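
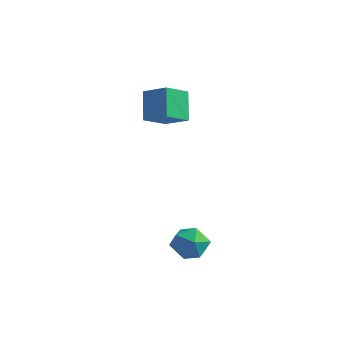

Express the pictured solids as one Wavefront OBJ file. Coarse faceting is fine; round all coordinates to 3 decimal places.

v -2.665 3.544 1.847
v -1.447 3.611 2.425
v -2.411 4.798 1.166
v -1.193 4.865 1.744
v -2.027 2.735 0.596
v -0.809 2.802 1.174
v -1.773 3.989 -0.085
v -0.555 4.056 0.493
v 2.957 -0.882 -3.579
v 3.861 -0.827 -3.712
v 3.179 -1.833 -2.468
v 4.083 -1.778 -2.601
v 3.624 -1.059 -2.27
v 3.487 -0.471 -2.957
v 3.553 -2.189 -3.223
v 3.416 -1.601 -3.91
v 4.229 -1.635 -3.492
v 4.273 -0.936 -2.903
v 2.767 -1.724 -3.277
v 2.811 -1.025 -2.688
f 2 4 1
f 5 2 1
f 1 4 3
f 3 5 1
f 2 8 4
f 6 2 5
f 6 8 2
f 4 8 3
f 7 5 3
f 3 8 7
f 7 6 5
f 8 6 7
f 9 20 14
f 9 14 10
f 9 10 16
f 9 16 19
f 9 19 20
f 10 14 18
f 14 20 13
f 20 19 11
f 19 16 15
f 16 10 17
f 12 18 13
f 12 13 11
f 12 11 15
f 12 15 17
f 12 17 18
f 13 18 14
f 11 13 20
f 15 11 19
f 17 15 16
f 18 17 10



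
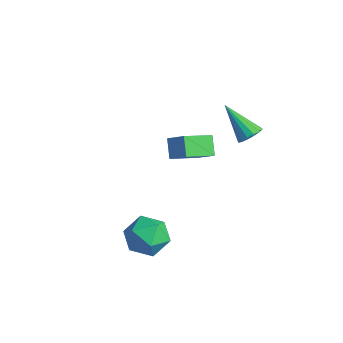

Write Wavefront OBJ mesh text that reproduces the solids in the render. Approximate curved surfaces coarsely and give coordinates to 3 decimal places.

v 2.198 3.133 2.313
v 2.751 3.006 2.773
v 0.762 2.587 3.887
v 2.665 3.371 2.822
v 2.454 3.672 2.734
v 2.175 3.829 2.533
v 1.902 3.799 2.274
v 1.708 3.591 2.025
v 1.646 3.26 1.853
v 1.732 2.895 1.805
v 1.943 2.594 1.892
v 2.222 2.438 2.093
v 2.495 2.467 2.353
v 2.688 2.676 2.602
v -1.448 0.808 -1.028
v -2.228 1.176 -0.123
v -1.499 2.56 -1.785
v -2.279 2.928 -0.88
v -0.441 1.152 -0.3
v -1.221 1.52 0.605
v -0.492 2.904 -1.057
v -1.272 3.272 -0.152
v 2.609 -2.111 -1.553
v 3.269 -2.906 -0.846
v 2.371 -3.554 -2.954
v 3.031 -4.349 -2.247
v 1.895 -3.978 -1.877
v 2.041 -3.086 -1.012
v 3.599 -3.374 -2.788
v 3.745 -2.482 -1.923
v 3.88 -3.686 -1.61
v 2.827 -4.06 -1.047
v 2.813 -2.4 -2.753
v 1.76 -2.774 -2.19
f 2 1 4
f 2 4 3
f 4 1 5
f 4 5 3
f 5 1 6
f 5 6 3
f 6 1 7
f 6 7 3
f 7 1 8
f 7 8 3
f 8 1 9
f 8 9 3
f 9 1 10
f 9 10 3
f 10 1 11
f 10 11 3
f 11 1 12
f 11 12 3
f 12 1 13
f 12 13 3
f 13 1 14
f 13 14 3
f 14 1 2
f 14 2 3
f 16 18 15
f 19 16 15
f 15 18 17
f 17 19 15
f 16 22 18
f 20 16 19
f 20 22 16
f 18 22 17
f 21 19 17
f 17 22 21
f 21 20 19
f 22 20 21
f 23 34 28
f 23 28 24
f 23 24 30
f 23 30 33
f 23 33 34
f 24 28 32
f 28 34 27
f 34 33 25
f 33 30 29
f 30 24 31
f 26 32 27
f 26 27 25
f 26 25 29
f 26 29 31
f 26 31 32
f 27 32 28
f 25 27 34
f 29 25 33
f 31 29 30
f 32 31 24



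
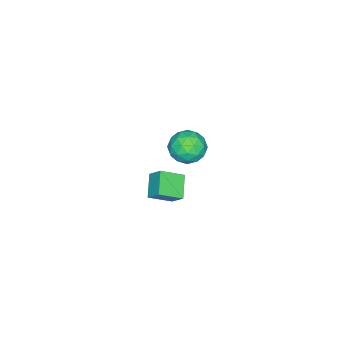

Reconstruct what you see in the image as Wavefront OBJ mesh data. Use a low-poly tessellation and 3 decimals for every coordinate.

v 0.276 -1.695 -2.353
v 0.43 -0.997 -1.625
v -0.571 -0.826 -3.009
v -0.418 -0.127 -2.282
v 1.338 -1.193 -3.058
v 1.491 -0.494 -2.331
v 0.49 -0.323 -3.715
v 0.644 0.375 -2.987
v 2.504 2.494 3.157
v 3.202 1.994 3.602
v 1.718 1.166 2.898
v 2.416 0.666 3.343
v 1.844 1.257 3.852
v 2.33 2.078 4.013
v 2.59 1.082 2.487
v 3.076 1.903 2.648
v 3.255 1.121 3.188
v 2.794 1.229 4.032
v 2.126 1.931 2.468
v 1.665 2.039 3.312
v 2.922 2.361 3.403
v 1.998 0.799 3.097
v 1.662 1.147 3.397
v 2.072 0.853 3.659
v 2.41 2.41 3.644
v 2.82 2.116 3.906
v 2.022 1.682 4.052
v 2.1 1.044 2.594
v 2.51 0.75 2.856
v 2.848 2.307 2.841
v 3.258 2.013 3.103
v 2.898 1.478 2.448
v 3.364 1.554 3.421
v 2.901 0.773 3.268
v 3.003 1.018 2.765
v 3.289 1.5 2.86
v 3.093 1.617 3.917
v 2.631 0.836 3.764
v 2.295 1.184 4.064
v 2.58 1.666 4.158
v 3.124 1.104 3.673
v 2.289 2.324 2.736
v 1.827 1.543 2.583
v 2.34 1.494 2.342
v 2.625 1.976 2.436
v 2.019 2.387 3.232
v 1.556 1.606 3.079
v 1.631 1.66 3.64
v 1.917 2.142 3.735
v 1.796 2.056 2.827
f 2 4 1
f 5 2 1
f 1 4 3
f 3 5 1
f 2 8 4
f 6 2 5
f 6 8 2
f 4 8 3
f 7 5 3
f 3 8 7
f 7 6 5
f 8 6 7
f 9 46 25
f 46 20 49
f 25 49 14
f 46 49 25
f 9 25 21
f 25 14 26
f 21 26 10
f 25 26 21
f 9 21 30
f 21 10 31
f 30 31 16
f 21 31 30
f 9 30 42
f 30 16 45
f 42 45 19
f 30 45 42
f 9 42 46
f 42 19 50
f 46 50 20
f 42 50 46
f 10 26 37
f 26 14 40
f 37 40 18
f 26 40 37
f 14 49 27
f 49 20 48
f 27 48 13
f 49 48 27
f 20 50 47
f 50 19 43
f 47 43 11
f 50 43 47
f 19 45 44
f 45 16 32
f 44 32 15
f 45 32 44
f 16 31 36
f 31 10 33
f 36 33 17
f 31 33 36
f 12 38 24
f 38 18 39
f 24 39 13
f 38 39 24
f 12 24 22
f 24 13 23
f 22 23 11
f 24 23 22
f 12 22 29
f 22 11 28
f 29 28 15
f 22 28 29
f 12 29 34
f 29 15 35
f 34 35 17
f 29 35 34
f 12 34 38
f 34 17 41
f 38 41 18
f 34 41 38
f 13 39 27
f 39 18 40
f 27 40 14
f 39 40 27
f 11 23 47
f 23 13 48
f 47 48 20
f 23 48 47
f 15 28 44
f 28 11 43
f 44 43 19
f 28 43 44
f 17 35 36
f 35 15 32
f 36 32 16
f 35 32 36
f 18 41 37
f 41 17 33
f 37 33 10
f 41 33 37



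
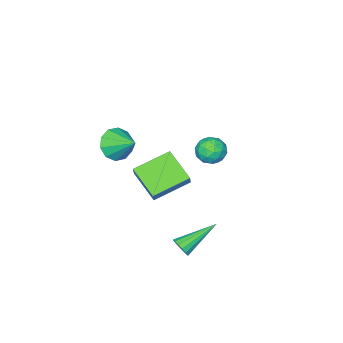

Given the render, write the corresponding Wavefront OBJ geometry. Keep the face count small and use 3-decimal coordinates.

v 2.728 3.511 -4.147
v 3.009 3.646 -3.658
v 0.832 4.009 -3.193
v 2.998 3.902 -3.815
v 2.914 4.053 -4.06
v 2.78 4.059 -4.329
v 2.632 3.918 -4.549
v 2.51 3.668 -4.661
v 2.446 3.376 -4.636
v 2.458 3.12 -4.479
v 2.542 2.968 -4.234
v 2.675 2.963 -3.965
v 2.823 3.104 -3.745
v 2.945 3.354 -3.633
v -2.187 -2.271 -3.407
v -1.707 -1.828 -2.547
v -1.963 -0.594 -4.396
v -1.483 -0.151 -3.536
v -0.277 -2.949 -4.124
v 0.203 -2.506 -3.264
v -0.053 -1.272 -5.113
v 0.427 -0.829 -4.253
v 0.676 4.459 2.415
v 1.231 4.468 1.826
v 0.929 3.192 2.634
v 1.484 3.201 2.045
v 1.618 3.605 2.733
v 1.462 4.388 2.598
v 0.698 3.272 1.862
v 0.542 4.055 1.727
v 1.245 3.734 1.484
v 1.813 3.94 2.023
v 0.347 3.72 2.437
v 0.915 3.926 2.976
v 0.932 4.575 2.101
v 1.228 3.085 2.359
v 1.307 3.323 2.763
v 1.633 3.328 2.417
v 1.067 4.528 2.555
v 1.393 4.533 2.209
v 1.62 4.026 2.742
v 0.767 3.127 2.251
v 1.093 3.132 1.905
v 0.527 4.332 2.043
v 0.853 4.337 1.697
v 0.54 3.634 1.718
v 1.266 4.148 1.554
v 1.414 3.404 1.683
v 0.953 3.445 1.575
v 0.861 3.906 1.496
v 1.6 4.27 1.871
v 1.748 3.525 1.999
v 1.827 3.763 2.404
v 1.735 4.223 2.324
v 1.608 3.838 1.67
v 0.412 4.135 2.461
v 0.56 3.39 2.589
v 0.425 3.437 2.136
v 0.333 3.897 2.056
v 0.746 4.256 2.777
v 0.894 3.512 2.906
v 1.299 3.754 2.964
v 1.207 4.215 2.885
v 0.552 3.822 2.79
v 1.322 -2.425 -0.7
v 1.975 -2.824 -0.055
v 1.318 -1.075 0.14
v 2.295 -2.544 -0.504
v 2.244 -2.219 -1.027
v 1.841 -1.973 -1.425
v 1.239 -1.899 -1.546
v 0.669 -2.027 -1.344
v 0.349 -2.306 -0.896
v 0.4 -2.631 -0.372
v 0.803 -2.878 0.026
v 1.405 -2.951 0.147
f 2 1 4
f 2 4 3
f 4 1 5
f 4 5 3
f 5 1 6
f 5 6 3
f 6 1 7
f 6 7 3
f 7 1 8
f 7 8 3
f 8 1 9
f 8 9 3
f 9 1 10
f 9 10 3
f 10 1 11
f 10 11 3
f 11 1 12
f 11 12 3
f 12 1 13
f 12 13 3
f 13 1 14
f 13 14 3
f 14 1 2
f 14 2 3
f 16 18 15
f 19 16 15
f 15 18 17
f 17 19 15
f 16 22 18
f 20 16 19
f 20 22 16
f 18 22 17
f 21 19 17
f 17 22 21
f 21 20 19
f 22 20 21
f 23 60 39
f 60 34 63
f 39 63 28
f 60 63 39
f 23 39 35
f 39 28 40
f 35 40 24
f 39 40 35
f 23 35 44
f 35 24 45
f 44 45 30
f 35 45 44
f 23 44 56
f 44 30 59
f 56 59 33
f 44 59 56
f 23 56 60
f 56 33 64
f 60 64 34
f 56 64 60
f 24 40 51
f 40 28 54
f 51 54 32
f 40 54 51
f 28 63 41
f 63 34 62
f 41 62 27
f 63 62 41
f 34 64 61
f 64 33 57
f 61 57 25
f 64 57 61
f 33 59 58
f 59 30 46
f 58 46 29
f 59 46 58
f 30 45 50
f 45 24 47
f 50 47 31
f 45 47 50
f 26 52 38
f 52 32 53
f 38 53 27
f 52 53 38
f 26 38 36
f 38 27 37
f 36 37 25
f 38 37 36
f 26 36 43
f 36 25 42
f 43 42 29
f 36 42 43
f 26 43 48
f 43 29 49
f 48 49 31
f 43 49 48
f 26 48 52
f 48 31 55
f 52 55 32
f 48 55 52
f 27 53 41
f 53 32 54
f 41 54 28
f 53 54 41
f 25 37 61
f 37 27 62
f 61 62 34
f 37 62 61
f 29 42 58
f 42 25 57
f 58 57 33
f 42 57 58
f 31 49 50
f 49 29 46
f 50 46 30
f 49 46 50
f 32 55 51
f 55 31 47
f 51 47 24
f 55 47 51
f 66 65 68
f 66 68 67
f 68 65 69
f 68 69 67
f 69 65 70
f 69 70 67
f 70 65 71
f 70 71 67
f 71 65 72
f 71 72 67
f 72 65 73
f 72 73 67
f 73 65 74
f 73 74 67
f 74 65 75
f 74 75 67
f 75 65 76
f 75 76 67
f 76 65 66
f 76 66 67



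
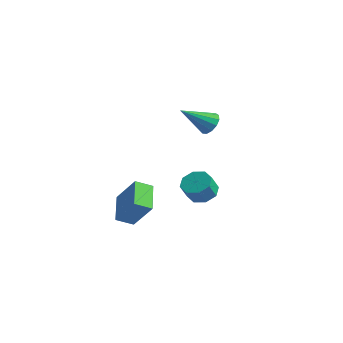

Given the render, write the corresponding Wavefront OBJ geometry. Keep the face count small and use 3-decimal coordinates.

v -0.024 0.501 -1.175
v 0.883 0.573 -1.175
v 0.931 -0.029 -0.185
v 0.024 -0.101 -0.185
v 0.574 1.099 -0.841
v 0.622 0.498 0.15
v -0.085 1.276 -0.702
v -0.038 0.674 0.289
v -0.709 0.998 -0.841
v -0.661 0.396 0.15
v -0.931 0.429 -1.175
v -0.883 -0.173 -0.185
v -0.622 -0.098 -1.51
v -0.574 -0.699 -0.519
v 0.038 -0.274 -1.649
v 0.085 -0.876 -0.658
v 0.661 0.004 -1.51
v 0.709 -0.598 -0.519
v -0.628 -4.093 -2.02
v -1.158 -4.892 -1.546
v -1.762 -2.89 -1.26
v -2.292 -3.689 -0.786
v 0.612 -3.951 -0.394
v 0.082 -4.75 0.08
v -0.522 -2.748 0.366
v -1.052 -3.547 0.84
v -2.271 3.454 2.146
v -1.646 3.511 2.642
v -3.129 1.986 3.394
v -1.951 3.811 2.786
v -2.357 3.998 2.726
v -2.736 4.012 2.483
v -2.967 3.849 2.132
v -2.978 3.561 1.786
v -2.764 3.239 1.554
v -2.394 2.985 1.509
v -1.985 2.881 1.667
v -1.667 2.958 1.977
v -1.541 3.193 2.34
f 2 1 5
f 2 5 3
f 3 5 6
f 3 6 4
f 5 1 7
f 5 7 6
f 6 7 8
f 6 8 4
f 7 1 9
f 7 9 8
f 8 9 10
f 8 10 4
f 9 1 11
f 9 11 10
f 10 11 12
f 10 12 4
f 11 1 13
f 11 13 12
f 12 13 14
f 12 14 4
f 13 1 15
f 13 15 14
f 14 15 16
f 14 16 4
f 15 1 17
f 15 17 16
f 16 17 18
f 16 18 4
f 17 1 2
f 17 2 18
f 18 2 3
f 18 3 4
f 20 22 19
f 23 20 19
f 19 22 21
f 21 23 19
f 20 26 22
f 24 20 23
f 24 26 20
f 22 26 21
f 25 23 21
f 21 26 25
f 25 24 23
f 26 24 25
f 28 27 30
f 28 30 29
f 30 27 31
f 30 31 29
f 31 27 32
f 31 32 29
f 32 27 33
f 32 33 29
f 33 27 34
f 33 34 29
f 34 27 35
f 34 35 29
f 35 27 36
f 35 36 29
f 36 27 37
f 36 37 29
f 37 27 38
f 37 38 29
f 38 27 39
f 38 39 29
f 39 27 28
f 39 28 29



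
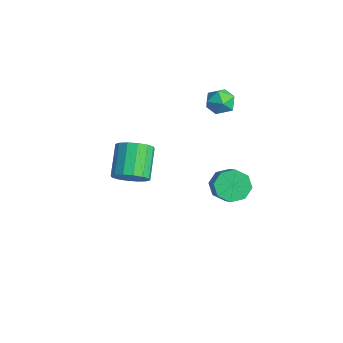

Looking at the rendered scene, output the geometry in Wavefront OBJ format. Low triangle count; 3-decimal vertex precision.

v -0.186 4.546 1.761
v 0.296 4.342 2.562
v -0.456 3.038 1.538
v 0.026 2.834 2.339
v -0.818 3.281 2.39
v -0.652 4.213 2.527
v 0.492 3.167 1.573
v 0.658 4.099 1.71
v 0.715 3.49 2.446
v -0.095 3.56 2.951
v -0.065 3.82 1.149
v -0.875 3.89 1.654
v 4.606 -3.427 1.345
v 5.286 -3.53 2.098
v 3.954 -2.737 3.409
v 3.274 -2.633 2.655
v 5.375 -3.05 1.898
v 4.044 -2.256 3.209
v 5.259 -2.671 1.55
v 3.927 -1.877 2.861
v 4.967 -2.494 1.147
v 3.636 -1.7 2.457
v 4.579 -2.567 0.797
v 3.247 -1.773 2.107
v 4.198 -2.871 0.593
v 2.866 -2.077 1.904
v 3.926 -3.323 0.591
v 2.594 -2.53 1.902
v 3.836 -3.804 0.791
v 2.505 -3.01 2.102
v 3.953 -4.183 1.139
v 2.621 -3.389 2.45
v 4.244 -4.36 1.543
v 2.913 -3.566 2.853
v 4.633 -4.287 1.893
v 3.301 -3.493 3.203
v 5.014 -3.983 2.096
v 3.682 -3.189 3.407
v 1.453 3.504 -3.798
v 2.005 3.122 -4.631
v 3.26 2.855 -3.675
v 2.707 3.236 -2.842
v 2.103 3.929 -4.533
v 3.358 3.662 -3.577
v 1.82 4.487 -4.005
v 3.075 4.22 -3.049
v 1.321 4.469 -3.355
v 2.576 4.202 -2.4
v 0.9 3.885 -2.965
v 2.155 3.618 -2.009
v 0.802 3.078 -3.063
v 2.057 2.811 -2.107
v 1.085 2.52 -3.591
v 2.34 2.253 -2.635
v 1.584 2.538 -4.24
v 2.839 2.271 -3.285
f 1 12 6
f 1 6 2
f 1 2 8
f 1 8 11
f 1 11 12
f 2 6 10
f 6 12 5
f 12 11 3
f 11 8 7
f 8 2 9
f 4 10 5
f 4 5 3
f 4 3 7
f 4 7 9
f 4 9 10
f 5 10 6
f 3 5 12
f 7 3 11
f 9 7 8
f 10 9 2
f 14 13 17
f 14 17 15
f 15 17 18
f 15 18 16
f 17 13 19
f 17 19 18
f 18 19 20
f 18 20 16
f 19 13 21
f 19 21 20
f 20 21 22
f 20 22 16
f 21 13 23
f 21 23 22
f 22 23 24
f 22 24 16
f 23 13 25
f 23 25 24
f 24 25 26
f 24 26 16
f 25 13 27
f 25 27 26
f 26 27 28
f 26 28 16
f 27 13 29
f 27 29 28
f 28 29 30
f 28 30 16
f 29 13 31
f 29 31 30
f 30 31 32
f 30 32 16
f 31 13 33
f 31 33 32
f 32 33 34
f 32 34 16
f 33 13 35
f 33 35 34
f 34 35 36
f 34 36 16
f 35 13 37
f 35 37 36
f 36 37 38
f 36 38 16
f 37 13 14
f 37 14 38
f 38 14 15
f 38 15 16
f 40 39 43
f 40 43 41
f 41 43 44
f 41 44 42
f 43 39 45
f 43 45 44
f 44 45 46
f 44 46 42
f 45 39 47
f 45 47 46
f 46 47 48
f 46 48 42
f 47 39 49
f 47 49 48
f 48 49 50
f 48 50 42
f 49 39 51
f 49 51 50
f 50 51 52
f 50 52 42
f 51 39 53
f 51 53 52
f 52 53 54
f 52 54 42
f 53 39 55
f 53 55 54
f 54 55 56
f 54 56 42
f 55 39 40
f 55 40 56
f 56 40 41
f 56 41 42



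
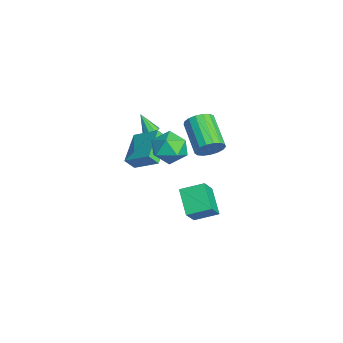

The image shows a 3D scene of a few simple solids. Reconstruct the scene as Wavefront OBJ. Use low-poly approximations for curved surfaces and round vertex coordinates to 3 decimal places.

v 2.399 -0.649 3.422
v 3.398 -0.546 2.964
v 2.782 -2.334 3.876
v 3.781 -2.231 3.418
v 3.537 -1.676 4.341
v 3.3 -0.635 4.06
v 2.88 -2.245 2.78
v 2.643 -1.204 2.499
v 3.695 -1.532 2.567
v 4.101 -1.181 3.532
v 2.079 -1.699 3.308
v 2.485 -1.348 4.273
v -0.179 1.222 0.57
v 0.248 0.94 1.286
v -1.674 0.617 2.306
v -2.101 0.898 1.59
v 0.211 1.355 1.347
v -1.711 1.032 2.368
v 0.085 1.739 1.231
v -1.837 1.416 2.251
v -0.102 2.005 0.963
v -2.024 1.682 1.983
v -0.307 2.092 0.605
v -2.229 1.768 1.625
v -0.482 1.979 0.239
v -2.404 1.656 1.259
v -0.588 1.692 -0.051
v -2.51 1.369 0.969
v -0.6 1.298 -0.199
v -2.522 0.975 0.821
v -0.516 0.886 -0.171
v -2.438 0.563 0.849
v -0.354 0.551 0.027
v -2.277 0.228 1.047
v -0.153 0.37 0.349
v -2.075 0.047 1.37
v 0.043 0.384 0.722
v -1.879 0.061 1.742
v 0.188 0.589 1.06
v -1.735 0.266 2.08
v 0.992 -3.033 0.396
v 1.053 -3.564 1.056
v -0.748 -2.318 1.131
v -0.687 -2.849 1.792
v 1.847 -1.851 1.268
v 1.908 -2.382 1.929
v 0.107 -1.136 2.004
v 0.168 -1.667 2.664
v -2.489 -1.68 0.632
v -2.104 -1.513 0.921
v -3.071 -2.2 1.708
v -2.353 -1.27 0.903
v -2.667 -1.219 0.758
v -2.897 -1.384 0.554
v -2.936 -1.687 0.386
v -2.766 -1.987 0.333
v -2.466 -2.144 0.42
v -2.177 -2.083 0.606
v -2.034 -1.834 0.804
v -0.863 0.064 -3.643
v 0.025 -0.504 -2.426
v -0.681 1.432 -3.137
v 0.207 0.864 -1.92
v 0.613 0.236 -4.64
v 1.501 -0.332 -3.423
v 0.795 1.604 -4.134
v 1.683 1.036 -2.917
f 1 12 6
f 1 6 2
f 1 2 8
f 1 8 11
f 1 11 12
f 2 6 10
f 6 12 5
f 12 11 3
f 11 8 7
f 8 2 9
f 4 10 5
f 4 5 3
f 4 3 7
f 4 7 9
f 4 9 10
f 5 10 6
f 3 5 12
f 7 3 11
f 9 7 8
f 10 9 2
f 14 13 17
f 14 17 15
f 15 17 18
f 15 18 16
f 17 13 19
f 17 19 18
f 18 19 20
f 18 20 16
f 19 13 21
f 19 21 20
f 20 21 22
f 20 22 16
f 21 13 23
f 21 23 22
f 22 23 24
f 22 24 16
f 23 13 25
f 23 25 24
f 24 25 26
f 24 26 16
f 25 13 27
f 25 27 26
f 26 27 28
f 26 28 16
f 27 13 29
f 27 29 28
f 28 29 30
f 28 30 16
f 29 13 31
f 29 31 30
f 30 31 32
f 30 32 16
f 31 13 33
f 31 33 32
f 32 33 34
f 32 34 16
f 33 13 35
f 33 35 34
f 34 35 36
f 34 36 16
f 35 13 37
f 35 37 36
f 36 37 38
f 36 38 16
f 37 13 39
f 37 39 38
f 38 39 40
f 38 40 16
f 39 13 14
f 39 14 40
f 40 14 15
f 40 15 16
f 42 44 41
f 45 42 41
f 41 44 43
f 43 45 41
f 42 48 44
f 46 42 45
f 46 48 42
f 44 48 43
f 47 45 43
f 43 48 47
f 47 46 45
f 48 46 47
f 50 49 52
f 50 52 51
f 52 49 53
f 52 53 51
f 53 49 54
f 53 54 51
f 54 49 55
f 54 55 51
f 55 49 56
f 55 56 51
f 56 49 57
f 56 57 51
f 57 49 58
f 57 58 51
f 58 49 59
f 58 59 51
f 59 49 50
f 59 50 51
f 61 63 60
f 64 61 60
f 60 63 62
f 62 64 60
f 61 67 63
f 65 61 64
f 65 67 61
f 63 67 62
f 66 64 62
f 62 67 66
f 66 65 64
f 67 65 66



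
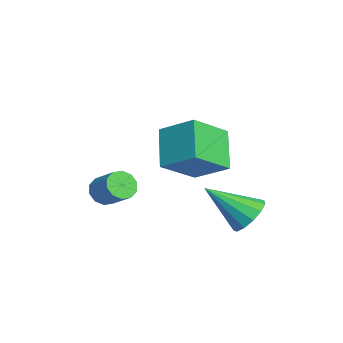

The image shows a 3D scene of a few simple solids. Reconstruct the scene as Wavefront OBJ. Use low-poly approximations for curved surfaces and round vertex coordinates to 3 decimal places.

v 0.463 -0.276 3.559
v 1.247 0.76 4.309
v 1.702 -0.409 2.447
v 2.486 0.627 3.197
v 1.194 -1.527 4.523
v 1.978 -0.491 5.273
v 2.433 -1.66 3.411
v 3.217 -0.624 4.161
v -0.164 -3.232 1.034
v 0.255 -3.28 0.58
v 1.043 -2.757 1.252
v 0.624 -2.708 1.706
v 0.071 -2.947 0.536
v 0.859 -2.424 1.208
v -0.203 -2.722 0.683
v 0.585 -2.199 1.354
v -0.462 -2.692 0.963
v 0.326 -2.169 1.635
v -0.607 -2.868 1.271
v 0.181 -2.345 1.943
v -0.583 -3.183 1.488
v 0.205 -2.66 2.16
v -0.399 -3.516 1.532
v 0.389 -2.993 2.204
v -0.125 -3.741 1.386
v 0.663 -3.218 2.057
v 0.134 -3.771 1.105
v 0.922 -3.248 1.777
v 0.279 -3.595 0.797
v 1.067 -3.072 1.469
v 2.843 1.23 1.122
v 3.583 0.929 0.989
v 2.477 -0.21 2.338
v 3.623 1.216 1.341
v 3.415 1.508 1.623
v 3.025 1.712 1.746
v 2.578 1.762 1.671
v 2.215 1.643 1.422
v 2.051 1.393 1.077
v 2.139 1.091 0.746
v 2.45 0.833 0.534
v 2.886 0.701 0.509
v 3.309 0.737 0.679
f 2 4 1
f 5 2 1
f 1 4 3
f 3 5 1
f 2 8 4
f 6 2 5
f 6 8 2
f 4 8 3
f 7 5 3
f 3 8 7
f 7 6 5
f 8 6 7
f 10 9 13
f 10 13 11
f 11 13 14
f 11 14 12
f 13 9 15
f 13 15 14
f 14 15 16
f 14 16 12
f 15 9 17
f 15 17 16
f 16 17 18
f 16 18 12
f 17 9 19
f 17 19 18
f 18 19 20
f 18 20 12
f 19 9 21
f 19 21 20
f 20 21 22
f 20 22 12
f 21 9 23
f 21 23 22
f 22 23 24
f 22 24 12
f 23 9 25
f 23 25 24
f 24 25 26
f 24 26 12
f 25 9 27
f 25 27 26
f 26 27 28
f 26 28 12
f 27 9 29
f 27 29 28
f 28 29 30
f 28 30 12
f 29 9 10
f 29 10 30
f 30 10 11
f 30 11 12
f 32 31 34
f 32 34 33
f 34 31 35
f 34 35 33
f 35 31 36
f 35 36 33
f 36 31 37
f 36 37 33
f 37 31 38
f 37 38 33
f 38 31 39
f 38 39 33
f 39 31 40
f 39 40 33
f 40 31 41
f 40 41 33
f 41 31 42
f 41 42 33
f 42 31 43
f 42 43 33
f 43 31 32
f 43 32 33



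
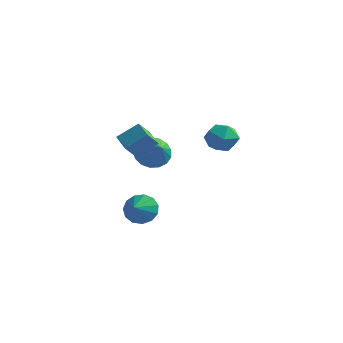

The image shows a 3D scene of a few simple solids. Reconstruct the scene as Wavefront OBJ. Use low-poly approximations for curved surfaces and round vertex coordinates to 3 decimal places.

v -1.412 -3.044 2.116
v -1.49 -3.843 2.925
v -2.346 -2.537 2.527
v -2.424 -3.336 3.336
v -0.616 -2.264 2.964
v -0.694 -3.063 3.773
v -1.55 -1.757 3.375
v -1.628 -2.556 4.184
v 2.512 -0.191 4.001
v 3.236 -0.807 3.731
v 1.424 -1.273 3.549
v 2.148 -1.889 3.279
v 2.001 -1.688 4.236
v 2.673 -1.02 4.515
v 1.987 -1.06 2.765
v 2.659 -0.392 3.044
v 2.911 -1.344 2.967
v 2.92 -1.733 3.876
v 1.74 -0.347 3.404
v 1.749 -0.736 4.313
v -4.532 2.463 -0.085
v -3.801 2.753 -0.811
v -3.328 1.657 0.805
v -3.795 3.136 -0.471
v -3.958 3.365 -0.043
v -4.252 3.388 0.375
v -4.61 3.199 0.689
v -4.95 2.841 0.825
v -5.195 2.397 0.752
v -5.287 1.968 0.488
v -5.207 1.653 0.093
v -4.972 1.523 -0.343
v -4.636 1.609 -0.72
v -4.276 1.89 -0.951
v -3.975 2.303 -0.984
v -2.603 -1.128 -2.521
v -2.238 -1.485 -3.357
v -2.357 -2.052 -2.019
v -1.819 -1.234 -3.1
v -1.649 -0.95 -2.659
v -1.781 -0.721 -2.173
v -2.174 -0.622 -1.799
v -2.704 -0.684 -1.653
v -3.201 -0.886 -1.783
v -3.508 -1.165 -2.147
v -3.528 -1.432 -2.63
v -3.254 -1.603 -3.078
v -2.773 -1.623 -3.349
f 2 4 1
f 5 2 1
f 1 4 3
f 3 5 1
f 2 8 4
f 6 2 5
f 6 8 2
f 4 8 3
f 7 5 3
f 3 8 7
f 7 6 5
f 8 6 7
f 9 20 14
f 9 14 10
f 9 10 16
f 9 16 19
f 9 19 20
f 10 14 18
f 14 20 13
f 20 19 11
f 19 16 15
f 16 10 17
f 12 18 13
f 12 13 11
f 12 11 15
f 12 15 17
f 12 17 18
f 13 18 14
f 11 13 20
f 15 11 19
f 17 15 16
f 18 17 10
f 22 21 24
f 22 24 23
f 24 21 25
f 24 25 23
f 25 21 26
f 25 26 23
f 26 21 27
f 26 27 23
f 27 21 28
f 27 28 23
f 28 21 29
f 28 29 23
f 29 21 30
f 29 30 23
f 30 21 31
f 30 31 23
f 31 21 32
f 31 32 23
f 32 21 33
f 32 33 23
f 33 21 34
f 33 34 23
f 34 21 35
f 34 35 23
f 35 21 22
f 35 22 23
f 37 36 39
f 37 39 38
f 39 36 40
f 39 40 38
f 40 36 41
f 40 41 38
f 41 36 42
f 41 42 38
f 42 36 43
f 42 43 38
f 43 36 44
f 43 44 38
f 44 36 45
f 44 45 38
f 45 36 46
f 45 46 38
f 46 36 47
f 46 47 38
f 47 36 48
f 47 48 38
f 48 36 37
f 48 37 38



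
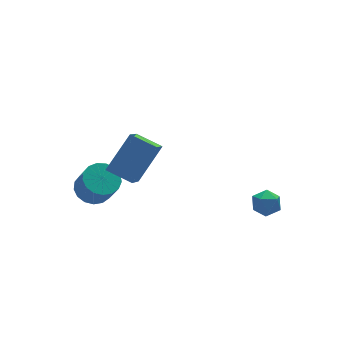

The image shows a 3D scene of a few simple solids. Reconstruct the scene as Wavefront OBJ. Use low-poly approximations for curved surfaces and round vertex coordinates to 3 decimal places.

v -2.268 -0.933 -0.272
v -0.971 -0.511 1.079
v -2.962 -0.018 0.108
v -1.665 0.405 1.459
v -1.435 0.175 -1.419
v -0.138 0.598 -0.068
v -2.129 1.091 -1.039
v -0.832 1.513 0.312
v 2.636 -1.862 -2.488
v 3.263 -1.752 -2.738
v 2.757 -2.948 -2.662
v 3.384 -2.838 -2.912
v 3.26 -2.743 -2.247
v 3.185 -2.072 -2.139
v 2.835 -2.628 -3.261
v 2.76 -1.957 -3.153
v 3.385 -2.225 -3.216
v 3.648 -2.297 -2.589
v 2.372 -2.403 -2.811
v 2.635 -2.475 -2.184
v -2.287 2.671 -3.535
v -1.826 2.1 -3.922
v -1.731 1.398 -2.772
v -2.193 1.969 -2.385
v -1.559 2.361 -3.784
v -1.465 1.658 -2.635
v -1.459 2.692 -3.59
v -1.365 1.99 -2.441
v -1.549 3.019 -3.383
v -1.455 2.317 -2.233
v -1.808 3.266 -3.21
v -1.714 2.564 -2.061
v -2.177 3.377 -3.112
v -2.082 2.675 -1.963
v -2.571 3.326 -3.111
v -2.476 2.624 -1.962
v -2.9 3.125 -3.207
v -2.805 2.423 -2.058
v -3.089 2.82 -3.378
v -2.994 2.118 -2.228
v -3.094 2.481 -3.584
v -2.999 1.779 -2.435
v -2.914 2.185 -3.78
v -2.819 1.483 -2.631
v -2.591 2.001 -3.919
v -2.496 1.299 -2.77
v -2.198 1.97 -3.97
v -2.103 1.268 -2.821
f 2 4 1
f 5 2 1
f 1 4 3
f 3 5 1
f 2 8 4
f 6 2 5
f 6 8 2
f 4 8 3
f 7 5 3
f 3 8 7
f 7 6 5
f 8 6 7
f 9 20 14
f 9 14 10
f 9 10 16
f 9 16 19
f 9 19 20
f 10 14 18
f 14 20 13
f 20 19 11
f 19 16 15
f 16 10 17
f 12 18 13
f 12 13 11
f 12 11 15
f 12 15 17
f 12 17 18
f 13 18 14
f 11 13 20
f 15 11 19
f 17 15 16
f 18 17 10
f 22 21 25
f 22 25 23
f 23 25 26
f 23 26 24
f 25 21 27
f 25 27 26
f 26 27 28
f 26 28 24
f 27 21 29
f 27 29 28
f 28 29 30
f 28 30 24
f 29 21 31
f 29 31 30
f 30 31 32
f 30 32 24
f 31 21 33
f 31 33 32
f 32 33 34
f 32 34 24
f 33 21 35
f 33 35 34
f 34 35 36
f 34 36 24
f 35 21 37
f 35 37 36
f 36 37 38
f 36 38 24
f 37 21 39
f 37 39 38
f 38 39 40
f 38 40 24
f 39 21 41
f 39 41 40
f 40 41 42
f 40 42 24
f 41 21 43
f 41 43 42
f 42 43 44
f 42 44 24
f 43 21 45
f 43 45 44
f 44 45 46
f 44 46 24
f 45 21 47
f 45 47 46
f 46 47 48
f 46 48 24
f 47 21 22
f 47 22 48
f 48 22 23
f 48 23 24



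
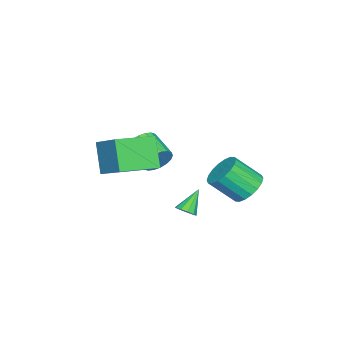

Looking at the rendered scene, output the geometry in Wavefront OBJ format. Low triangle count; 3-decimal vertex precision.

v -2.073 2.304 -2.438
v -1.453 1.891 -3.075
v -1.008 0.683 -1.86
v -1.627 1.096 -1.222
v -1.203 2.186 -2.874
v -0.757 0.979 -1.658
v -1.125 2.504 -2.586
v -0.679 1.297 -1.371
v -1.235 2.783 -2.269
v -0.789 1.576 -1.054
v -1.511 2.967 -1.985
v -1.065 1.759 -0.77
v -1.898 3.019 -1.791
v -1.452 1.812 -0.576
v -2.319 2.93 -1.725
v -1.874 1.723 -0.51
v -2.692 2.717 -1.8
v -2.247 1.509 -0.585
v -2.943 2.421 -2.002
v -2.497 1.214 -0.786
v -3.021 2.103 -2.289
v -2.575 0.896 -1.074
v -2.911 1.824 -2.606
v -2.465 0.617 -1.391
v -2.635 1.641 -2.89
v -2.189 0.433 -1.675
v -2.248 1.588 -3.084
v -1.802 0.381 -1.869
v -1.826 1.677 -3.15
v -1.381 0.47 -1.935
v 2.244 0.921 -1.773
v 2.633 0.855 -1.404
v 1.336 1.179 -0.767
v 2.628 1.176 -1.492
v 2.476 1.401 -1.687
v 2.236 1.441 -1.915
v 1.998 1.283 -2.088
v 1.855 0.987 -2.141
v 1.86 0.665 -2.054
v 2.012 0.44 -1.859
v 2.253 0.4 -1.631
v 2.49 0.558 -1.457
v -1.269 -2.861 -1.984
v -2.094 -3.466 -0.419
v -0.287 -1.419 -0.909
v -1.112 -2.024 0.657
v 0.332 -4.196 -1.657
v -0.493 -4.801 -0.091
v 1.314 -2.754 -0.581
v 0.489 -3.359 0.984
v -2.924 -2.7 -2.24
v -2.492 -2.664 -1.521
v -3.323 -3.884 -0.96
v -3.756 -3.92 -1.68
v -2.781 -2.436 -1.456
v -3.613 -3.657 -0.895
v -3.099 -2.261 -1.546
v -3.931 -3.482 -0.985
v -3.382 -2.173 -1.773
v -4.214 -3.394 -1.212
v -3.575 -2.189 -2.093
v -4.406 -3.41 -1.532
v -3.638 -2.306 -2.443
v -4.47 -3.527 -1.882
v -3.56 -2.501 -2.752
v -4.392 -3.722 -2.191
v -3.357 -2.736 -2.96
v -4.188 -3.956 -2.399
v -3.067 -2.963 -3.025
v -3.899 -4.184 -2.464
v -2.749 -3.138 -2.935
v -3.581 -4.359 -2.374
v -2.466 -3.226 -2.708
v -3.298 -4.447 -2.147
v -2.274 -3.21 -2.388
v -3.105 -4.431 -1.827
v -2.21 -3.093 -2.038
v -3.042 -4.314 -1.477
v -2.288 -2.898 -1.729
v -3.12 -4.119 -1.168
f 2 1 5
f 2 5 3
f 3 5 6
f 3 6 4
f 5 1 7
f 5 7 6
f 6 7 8
f 6 8 4
f 7 1 9
f 7 9 8
f 8 9 10
f 8 10 4
f 9 1 11
f 9 11 10
f 10 11 12
f 10 12 4
f 11 1 13
f 11 13 12
f 12 13 14
f 12 14 4
f 13 1 15
f 13 15 14
f 14 15 16
f 14 16 4
f 15 1 17
f 15 17 16
f 16 17 18
f 16 18 4
f 17 1 19
f 17 19 18
f 18 19 20
f 18 20 4
f 19 1 21
f 19 21 20
f 20 21 22
f 20 22 4
f 21 1 23
f 21 23 22
f 22 23 24
f 22 24 4
f 23 1 25
f 23 25 24
f 24 25 26
f 24 26 4
f 25 1 27
f 25 27 26
f 26 27 28
f 26 28 4
f 27 1 29
f 27 29 28
f 28 29 30
f 28 30 4
f 29 1 2
f 29 2 30
f 30 2 3
f 30 3 4
f 32 31 34
f 32 34 33
f 34 31 35
f 34 35 33
f 35 31 36
f 35 36 33
f 36 31 37
f 36 37 33
f 37 31 38
f 37 38 33
f 38 31 39
f 38 39 33
f 39 31 40
f 39 40 33
f 40 31 41
f 40 41 33
f 41 31 42
f 41 42 33
f 42 31 32
f 42 32 33
f 44 46 43
f 47 44 43
f 43 46 45
f 45 47 43
f 44 50 46
f 48 44 47
f 48 50 44
f 46 50 45
f 49 47 45
f 45 50 49
f 49 48 47
f 50 48 49
f 52 51 55
f 52 55 53
f 53 55 56
f 53 56 54
f 55 51 57
f 55 57 56
f 56 57 58
f 56 58 54
f 57 51 59
f 57 59 58
f 58 59 60
f 58 60 54
f 59 51 61
f 59 61 60
f 60 61 62
f 60 62 54
f 61 51 63
f 61 63 62
f 62 63 64
f 62 64 54
f 63 51 65
f 63 65 64
f 64 65 66
f 64 66 54
f 65 51 67
f 65 67 66
f 66 67 68
f 66 68 54
f 67 51 69
f 67 69 68
f 68 69 70
f 68 70 54
f 69 51 71
f 69 71 70
f 70 71 72
f 70 72 54
f 71 51 73
f 71 73 72
f 72 73 74
f 72 74 54
f 73 51 75
f 73 75 74
f 74 75 76
f 74 76 54
f 75 51 77
f 75 77 76
f 76 77 78
f 76 78 54
f 77 51 79
f 77 79 78
f 78 79 80
f 78 80 54
f 79 51 52
f 79 52 80
f 80 52 53
f 80 53 54



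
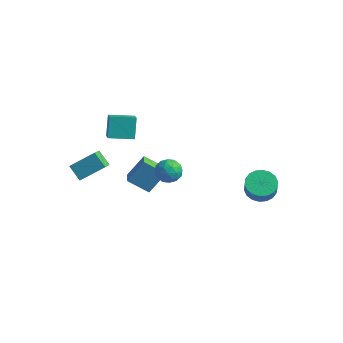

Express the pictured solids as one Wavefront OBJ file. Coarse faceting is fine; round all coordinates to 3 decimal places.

v -3.79 0.75 -4.267
v -3.209 1.685 -2.92
v -2.577 1.245 -5.133
v -1.996 2.18 -3.786
v -3.244 -0.04 -3.954
v -2.663 0.895 -2.607
v -2.031 0.455 -4.82
v -1.45 1.39 -3.473
v 3.607 3.81 -4.218
v 4.532 3.668 -4.509
v 4.778 3.308 -3.554
v 3.853 3.45 -3.262
v 4.54 4.077 -4.357
v 4.786 3.717 -3.402
v 4.362 4.433 -4.178
v 4.608 4.073 -3.222
v 4.036 4.665 -4.006
v 4.282 4.306 -3.051
v 3.624 4.728 -3.876
v 3.87 4.369 -2.921
v 3.209 4.609 -3.814
v 3.455 4.25 -2.859
v 2.873 4.332 -3.832
v 3.119 3.973 -2.877
v 2.682 3.952 -3.926
v 2.928 3.592 -2.971
v 2.674 3.543 -4.078
v 2.92 3.183 -3.123
v 2.852 3.187 -4.258
v 3.098 2.827 -3.302
v 3.178 2.954 -4.429
v 3.424 2.595 -3.474
v 3.59 2.891 -4.559
v 3.836 2.532 -3.604
v 4.005 3.01 -4.621
v 4.251 2.651 -3.666
v 4.341 3.287 -4.603
v 4.587 2.928 -3.648
v -4.876 -2.983 -0.861
v -4.545 -3.885 -0.193
v -3.849 -1.924 0.062
v -3.518 -2.826 0.729
v -4.022 -3.194 -1.569
v -3.691 -4.096 -0.902
v -2.995 -2.135 -0.647
v -2.664 -3.037 0.021
v -3.876 -1.149 0.848
v -4.231 -0.424 2.065
v -2.646 -0.225 0.657
v -3.002 0.5 1.873
v -3.318 -1.78 1.387
v -3.674 -1.055 2.603
v -2.089 -0.856 1.195
v -2.444 -0.131 2.412
v -0.749 0.228 -1.227
v 0.065 0.465 -1.068
v -0.345 -1.105 -1.312
v 0.469 -0.868 -1.153
v -0.126 -0.809 -0.532
v -0.376 0.015 -0.479
v 0.096 -0.655 -1.901
v -0.154 0.169 -1.848
v 0.587 -0.081 -1.485
v 0.45 -0.176 -0.639
v -0.73 -0.464 -1.741
v -0.867 -0.559 -0.895
v -0.378 0.463 -1.14
v 0.098 -1.103 -1.24
v -0.252 -1.069 -0.875
v 0.226 -0.93 -0.782
v -0.636 0.199 -0.794
v -0.158 0.338 -0.701
v -0.27 -0.411 -0.386
v -0.122 -0.978 -1.679
v 0.356 -0.839 -1.586
v -0.506 0.29 -1.598
v -0.028 0.429 -1.505
v -0.01 -0.229 -1.994
v 0.408 0.282 -1.292
v 0.645 -0.501 -1.342
v 0.426 -0.376 -1.781
v 0.279 0.108 -1.75
v 0.327 0.226 -0.794
v 0.565 -0.558 -0.844
v 0.215 -0.523 -0.479
v 0.068 -0.039 -0.448
v 0.634 -0.095 -1.039
v -0.845 -0.082 -1.536
v -0.607 -0.866 -1.586
v -0.348 -0.601 -1.932
v -0.495 -0.117 -1.901
v -0.925 -0.139 -1.038
v -0.688 -0.922 -1.088
v -0.559 -0.748 -0.63
v -0.706 -0.264 -0.599
v -0.914 -0.545 -1.341
f 2 4 1
f 5 2 1
f 1 4 3
f 3 5 1
f 2 8 4
f 6 2 5
f 6 8 2
f 4 8 3
f 7 5 3
f 3 8 7
f 7 6 5
f 8 6 7
f 10 9 13
f 10 13 11
f 11 13 14
f 11 14 12
f 13 9 15
f 13 15 14
f 14 15 16
f 14 16 12
f 15 9 17
f 15 17 16
f 16 17 18
f 16 18 12
f 17 9 19
f 17 19 18
f 18 19 20
f 18 20 12
f 19 9 21
f 19 21 20
f 20 21 22
f 20 22 12
f 21 9 23
f 21 23 22
f 22 23 24
f 22 24 12
f 23 9 25
f 23 25 24
f 24 25 26
f 24 26 12
f 25 9 27
f 25 27 26
f 26 27 28
f 26 28 12
f 27 9 29
f 27 29 28
f 28 29 30
f 28 30 12
f 29 9 31
f 29 31 30
f 30 31 32
f 30 32 12
f 31 9 33
f 31 33 32
f 32 33 34
f 32 34 12
f 33 9 35
f 33 35 34
f 34 35 36
f 34 36 12
f 35 9 37
f 35 37 36
f 36 37 38
f 36 38 12
f 37 9 10
f 37 10 38
f 38 10 11
f 38 11 12
f 40 42 39
f 43 40 39
f 39 42 41
f 41 43 39
f 40 46 42
f 44 40 43
f 44 46 40
f 42 46 41
f 45 43 41
f 41 46 45
f 45 44 43
f 46 44 45
f 48 50 47
f 51 48 47
f 47 50 49
f 49 51 47
f 48 54 50
f 52 48 51
f 52 54 48
f 50 54 49
f 53 51 49
f 49 54 53
f 53 52 51
f 54 52 53
f 55 92 71
f 92 66 95
f 71 95 60
f 92 95 71
f 55 71 67
f 71 60 72
f 67 72 56
f 71 72 67
f 55 67 76
f 67 56 77
f 76 77 62
f 67 77 76
f 55 76 88
f 76 62 91
f 88 91 65
f 76 91 88
f 55 88 92
f 88 65 96
f 92 96 66
f 88 96 92
f 56 72 83
f 72 60 86
f 83 86 64
f 72 86 83
f 60 95 73
f 95 66 94
f 73 94 59
f 95 94 73
f 66 96 93
f 96 65 89
f 93 89 57
f 96 89 93
f 65 91 90
f 91 62 78
f 90 78 61
f 91 78 90
f 62 77 82
f 77 56 79
f 82 79 63
f 77 79 82
f 58 84 70
f 84 64 85
f 70 85 59
f 84 85 70
f 58 70 68
f 70 59 69
f 68 69 57
f 70 69 68
f 58 68 75
f 68 57 74
f 75 74 61
f 68 74 75
f 58 75 80
f 75 61 81
f 80 81 63
f 75 81 80
f 58 80 84
f 80 63 87
f 84 87 64
f 80 87 84
f 59 85 73
f 85 64 86
f 73 86 60
f 85 86 73
f 57 69 93
f 69 59 94
f 93 94 66
f 69 94 93
f 61 74 90
f 74 57 89
f 90 89 65
f 74 89 90
f 63 81 82
f 81 61 78
f 82 78 62
f 81 78 82
f 64 87 83
f 87 63 79
f 83 79 56
f 87 79 83



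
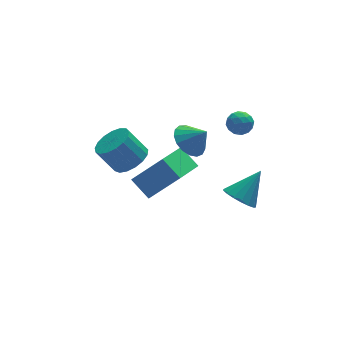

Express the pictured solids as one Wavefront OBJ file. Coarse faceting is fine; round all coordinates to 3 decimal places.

v -2.251 0.194 -1.481
v -0.903 -0.381 0.118
v -2.781 1.13 -0.698
v -1.432 0.554 0.901
v -0.828 1.586 -2.181
v 0.521 1.01 -0.582
v -1.357 2.521 -1.398
v -0.009 1.946 0.201
v 0.165 1.24 1.226
v 0.668 2.076 1.316
v 0.835 0.74 2.114
v 0.31 2.127 1.614
v -0.081 1.976 1.824
v -0.416 1.655 1.897
v -0.618 1.24 1.816
v -0.64 0.824 1.599
v -0.478 0.504 1.297
v -0.169 0.352 0.979
v 0.217 0.403 0.717
v 0.59 0.646 0.572
v 0.867 1.025 0.576
v 0.982 1.453 0.729
v 0.911 1.832 0.996
v 2.324 0.358 3.025
v 2.695 -0.119 3.365
v 1.465 -0.361 2.955
v 1.836 -0.838 3.295
v 1.614 -0.27 3.626
v 2.145 0.174 3.67
v 2.015 -0.654 2.65
v 2.546 -0.21 2.694
v 2.504 -0.745 3.134
v 2.256 -0.507 3.737
v 1.904 0.027 2.583
v 1.656 0.265 3.186
v 2.585 0.182 3.201
v 1.575 -0.662 3.119
v 1.444 -0.328 3.313
v 1.662 -0.609 3.513
v 2.262 0.355 3.38
v 2.48 0.074 3.58
v 1.844 -0.014 3.734
v 1.68 -0.554 2.74
v 1.898 -0.835 2.94
v 2.498 0.129 2.807
v 2.716 -0.152 3.007
v 2.316 -0.466 2.586
v 2.691 -0.466 3.266
v 2.186 -0.888 3.224
v 2.291 -0.78 2.845
v 2.603 -0.519 2.871
v 2.545 -0.326 3.62
v 2.04 -0.749 3.579
v 1.91 -0.415 3.773
v 2.222 -0.154 3.799
v 2.433 -0.694 3.484
v 2.12 0.269 2.741
v 1.615 -0.154 2.7
v 1.938 -0.326 2.521
v 2.25 -0.065 2.547
v 1.974 0.408 3.096
v 1.469 -0.014 3.054
v 1.557 0.039 3.449
v 1.869 0.3 3.475
v 1.727 0.214 2.836
v 1.158 -2.61 -0.11
v 1.746 -2.368 -0.732
v 2.362 -2.19 1.19
v 1.532 -2.009 -0.65
v 1.232 -1.788 -0.444
v 0.915 -1.755 -0.161
v 0.654 -1.918 0.134
v 0.508 -2.239 0.372
v 0.512 -2.646 0.501
v 0.663 -3.044 0.489
v 0.928 -3.342 0.34
v 1.246 -3.473 0.089
v 1.543 -3.406 -0.209
v 1.753 -3.157 -0.483
v 1.826 -2.782 -0.672
v -3.415 -0.813 2.629
v -2.618 -0.883 3.141
v -3.367 -0.478 4.363
v -4.165 -0.407 3.851
v -2.618 -0.452 2.998
v -3.367 -0.046 4.22
v -2.8 -0.103 2.77
v -3.549 0.303 3.992
v -3.124 0.083 2.51
v -3.873 0.489 3.733
v -3.514 0.064 2.277
v -4.263 0.47 3.5
v -3.882 -0.156 2.125
v -4.631 0.25 3.348
v -4.142 -0.526 2.088
v -4.891 -0.121 3.311
v -4.237 -0.963 2.175
v -4.986 -0.557 3.398
v -4.143 -1.365 2.366
v -4.892 -0.959 3.589
v -3.882 -1.64 2.617
v -4.631 -1.234 3.84
v -3.515 -1.726 2.871
v -4.264 -1.32 4.093
v -3.125 -1.603 3.069
v -3.874 -1.197 4.292
v -2.801 -1.299 3.166
v -3.55 -0.893 4.389
f 2 4 1
f 5 2 1
f 1 4 3
f 3 5 1
f 2 8 4
f 6 2 5
f 6 8 2
f 4 8 3
f 7 5 3
f 3 8 7
f 7 6 5
f 8 6 7
f 10 9 12
f 10 12 11
f 12 9 13
f 12 13 11
f 13 9 14
f 13 14 11
f 14 9 15
f 14 15 11
f 15 9 16
f 15 16 11
f 16 9 17
f 16 17 11
f 17 9 18
f 17 18 11
f 18 9 19
f 18 19 11
f 19 9 20
f 19 20 11
f 20 9 21
f 20 21 11
f 21 9 22
f 21 22 11
f 22 9 23
f 22 23 11
f 23 9 10
f 23 10 11
f 24 61 40
f 61 35 64
f 40 64 29
f 61 64 40
f 24 40 36
f 40 29 41
f 36 41 25
f 40 41 36
f 24 36 45
f 36 25 46
f 45 46 31
f 36 46 45
f 24 45 57
f 45 31 60
f 57 60 34
f 45 60 57
f 24 57 61
f 57 34 65
f 61 65 35
f 57 65 61
f 25 41 52
f 41 29 55
f 52 55 33
f 41 55 52
f 29 64 42
f 64 35 63
f 42 63 28
f 64 63 42
f 35 65 62
f 65 34 58
f 62 58 26
f 65 58 62
f 34 60 59
f 60 31 47
f 59 47 30
f 60 47 59
f 31 46 51
f 46 25 48
f 51 48 32
f 46 48 51
f 27 53 39
f 53 33 54
f 39 54 28
f 53 54 39
f 27 39 37
f 39 28 38
f 37 38 26
f 39 38 37
f 27 37 44
f 37 26 43
f 44 43 30
f 37 43 44
f 27 44 49
f 44 30 50
f 49 50 32
f 44 50 49
f 27 49 53
f 49 32 56
f 53 56 33
f 49 56 53
f 28 54 42
f 54 33 55
f 42 55 29
f 54 55 42
f 26 38 62
f 38 28 63
f 62 63 35
f 38 63 62
f 30 43 59
f 43 26 58
f 59 58 34
f 43 58 59
f 32 50 51
f 50 30 47
f 51 47 31
f 50 47 51
f 33 56 52
f 56 32 48
f 52 48 25
f 56 48 52
f 67 66 69
f 67 69 68
f 69 66 70
f 69 70 68
f 70 66 71
f 70 71 68
f 71 66 72
f 71 72 68
f 72 66 73
f 72 73 68
f 73 66 74
f 73 74 68
f 74 66 75
f 74 75 68
f 75 66 76
f 75 76 68
f 76 66 77
f 76 77 68
f 77 66 78
f 77 78 68
f 78 66 79
f 78 79 68
f 79 66 80
f 79 80 68
f 80 66 67
f 80 67 68
f 82 81 85
f 82 85 83
f 83 85 86
f 83 86 84
f 85 81 87
f 85 87 86
f 86 87 88
f 86 88 84
f 87 81 89
f 87 89 88
f 88 89 90
f 88 90 84
f 89 81 91
f 89 91 90
f 90 91 92
f 90 92 84
f 91 81 93
f 91 93 92
f 92 93 94
f 92 94 84
f 93 81 95
f 93 95 94
f 94 95 96
f 94 96 84
f 95 81 97
f 95 97 96
f 96 97 98
f 96 98 84
f 97 81 99
f 97 99 98
f 98 99 100
f 98 100 84
f 99 81 101
f 99 101 100
f 100 101 102
f 100 102 84
f 101 81 103
f 101 103 102
f 102 103 104
f 102 104 84
f 103 81 105
f 103 105 104
f 104 105 106
f 104 106 84
f 105 81 107
f 105 107 106
f 106 107 108
f 106 108 84
f 107 81 82
f 107 82 108
f 108 82 83
f 108 83 84



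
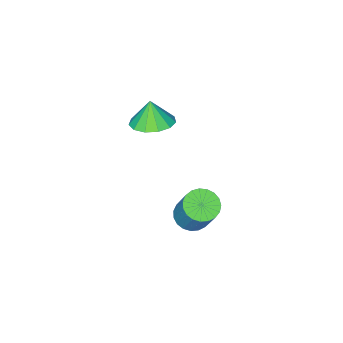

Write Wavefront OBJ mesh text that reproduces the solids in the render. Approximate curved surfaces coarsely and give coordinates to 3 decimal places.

v 1.228 -1.338 -0.813
v 2.092 -0.838 -0.558
v 1.072 -1.662 0.353
v 1.66 -0.454 -0.509
v 1.091 -0.35 -0.556
v 0.566 -0.559 -0.685
v 0.25 -1.016 -0.854
v 0.246 -1.575 -1.011
v 0.553 -2.059 -1.104
v 1.074 -2.313 -1.105
v 1.644 -2.258 -1.013
v 2.083 -1.911 -0.858
v 2.25 -1.382 -0.688
v 2.938 3.072 -2.672
v 3.655 3.31 -2.935
v 3.999 4.266 -1.131
v 3.282 4.028 -0.868
v 3.459 3.562 -3.031
v 3.803 4.518 -1.227
v 3.173 3.728 -3.064
v 3.517 4.684 -1.261
v 2.847 3.781 -3.03
v 3.19 4.737 -1.227
v 2.536 3.712 -2.934
v 2.88 4.668 -1.131
v 2.295 3.532 -2.793
v 2.638 4.488 -0.989
v 2.165 3.272 -2.63
v 2.508 4.228 -0.827
v 2.168 2.978 -2.475
v 2.512 3.934 -0.672
v 2.305 2.7 -2.354
v 2.649 3.656 -0.55
v 2.552 2.486 -2.288
v 2.895 3.442 -0.484
v 2.865 2.374 -2.288
v 3.209 3.33 -0.484
v 3.19 2.382 -2.354
v 3.534 3.338 -0.551
v 3.473 2.51 -2.476
v 3.817 3.466 -0.672
v 3.662 2.735 -2.631
v 4.006 3.691 -0.828
v 3.727 3.018 -2.794
v 4.071 3.974 -0.99
f 2 1 4
f 2 4 3
f 4 1 5
f 4 5 3
f 5 1 6
f 5 6 3
f 6 1 7
f 6 7 3
f 7 1 8
f 7 8 3
f 8 1 9
f 8 9 3
f 9 1 10
f 9 10 3
f 10 1 11
f 10 11 3
f 11 1 12
f 11 12 3
f 12 1 13
f 12 13 3
f 13 1 2
f 13 2 3
f 15 14 18
f 15 18 16
f 16 18 19
f 16 19 17
f 18 14 20
f 18 20 19
f 19 20 21
f 19 21 17
f 20 14 22
f 20 22 21
f 21 22 23
f 21 23 17
f 22 14 24
f 22 24 23
f 23 24 25
f 23 25 17
f 24 14 26
f 24 26 25
f 25 26 27
f 25 27 17
f 26 14 28
f 26 28 27
f 27 28 29
f 27 29 17
f 28 14 30
f 28 30 29
f 29 30 31
f 29 31 17
f 30 14 32
f 30 32 31
f 31 32 33
f 31 33 17
f 32 14 34
f 32 34 33
f 33 34 35
f 33 35 17
f 34 14 36
f 34 36 35
f 35 36 37
f 35 37 17
f 36 14 38
f 36 38 37
f 37 38 39
f 37 39 17
f 38 14 40
f 38 40 39
f 39 40 41
f 39 41 17
f 40 14 42
f 40 42 41
f 41 42 43
f 41 43 17
f 42 14 44
f 42 44 43
f 43 44 45
f 43 45 17
f 44 14 15
f 44 15 45
f 45 15 16
f 45 16 17



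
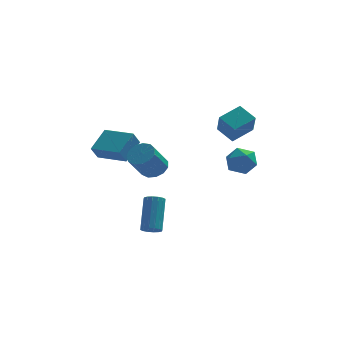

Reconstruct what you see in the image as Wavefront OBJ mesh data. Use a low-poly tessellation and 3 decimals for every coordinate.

v 3.607 2.325 -0.466
v 3.621 1.424 0.77
v 2.866 3.114 0.117
v 2.88 2.213 1.354
v 4.78 3.047 0.046
v 4.794 2.146 1.283
v 4.039 3.836 0.63
v 4.053 2.935 1.866
v -0.719 -0.943 -0.739
v -0.209 -0.58 -0.241
v -0.931 -1.374 1.077
v -1.441 -1.737 0.579
v -0.568 -0.309 -0.275
v -1.29 -1.103 1.043
v -0.975 -0.24 -0.456
v -1.697 -1.034 0.862
v -1.3 -0.394 -0.727
v -2.023 -1.188 0.591
v -1.441 -0.722 -1.002
v -2.164 -1.516 0.316
v -1.353 -1.121 -1.194
v -2.075 -1.914 0.125
v -1.063 -1.463 -1.241
v -1.786 -2.256 0.078
v -0.664 -1.64 -1.129
v -1.387 -2.433 0.19
v -0.282 -1.596 -0.893
v -1.005 -2.389 0.426
v -0.039 -1.345 -0.608
v -0.762 -2.138 0.71
v -0.012 -0.966 -0.365
v -0.734 -1.759 0.953
v -2.387 1.485 -0.761
v -1.609 2.63 0.119
v -3.856 2.599 -0.913
v -3.079 3.744 -0.033
v -2.021 1.856 -1.567
v -1.244 3.001 -0.687
v -3.491 2.97 -1.719
v -2.713 4.115 -0.839
v -1.023 -3.486 -4.013
v -0.49 -3.405 -4.166
v -0.244 -2.073 -2.6
v -0.777 -2.154 -2.447
v -0.641 -3.205 -4.312
v -0.395 -1.874 -2.746
v -0.895 -3.08 -4.378
v -0.649 -1.749 -2.812
v -1.183 -3.064 -4.346
v -0.936 -1.733 -2.78
v -1.427 -3.161 -4.225
v -1.181 -1.83 -2.659
v -1.564 -3.345 -4.047
v -1.318 -2.014 -2.481
v -1.556 -3.567 -3.86
v -1.31 -2.235 -2.294
v -1.405 -3.766 -3.714
v -1.159 -2.435 -2.148
v -1.151 -3.891 -3.648
v -0.905 -2.56 -2.082
v -0.864 -3.907 -3.68
v -0.617 -2.576 -2.114
v -0.619 -3.81 -3.801
v -0.373 -2.479 -2.235
v -0.482 -3.626 -3.979
v -0.236 -2.295 -2.413
v 3.19 0.115 -1.566
v 3.69 0.908 -1.693
v 4.07 -0.248 -0.367
v 4.57 0.545 -0.494
v 3.674 0.593 -0.194
v 3.129 0.818 -0.935
v 4.631 -0.158 -1.125
v 4.086 0.067 -1.866
v 4.58 0.74 -1.42
v 3.988 1.204 -0.845
v 3.772 -0.544 -1.215
v 3.18 -0.08 -0.64
f 2 4 1
f 5 2 1
f 1 4 3
f 3 5 1
f 2 8 4
f 6 2 5
f 6 8 2
f 4 8 3
f 7 5 3
f 3 8 7
f 7 6 5
f 8 6 7
f 10 9 13
f 10 13 11
f 11 13 14
f 11 14 12
f 13 9 15
f 13 15 14
f 14 15 16
f 14 16 12
f 15 9 17
f 15 17 16
f 16 17 18
f 16 18 12
f 17 9 19
f 17 19 18
f 18 19 20
f 18 20 12
f 19 9 21
f 19 21 20
f 20 21 22
f 20 22 12
f 21 9 23
f 21 23 22
f 22 23 24
f 22 24 12
f 23 9 25
f 23 25 24
f 24 25 26
f 24 26 12
f 25 9 27
f 25 27 26
f 26 27 28
f 26 28 12
f 27 9 29
f 27 29 28
f 28 29 30
f 28 30 12
f 29 9 31
f 29 31 30
f 30 31 32
f 30 32 12
f 31 9 10
f 31 10 32
f 32 10 11
f 32 11 12
f 34 36 33
f 37 34 33
f 33 36 35
f 35 37 33
f 34 40 36
f 38 34 37
f 38 40 34
f 36 40 35
f 39 37 35
f 35 40 39
f 39 38 37
f 40 38 39
f 42 41 45
f 42 45 43
f 43 45 46
f 43 46 44
f 45 41 47
f 45 47 46
f 46 47 48
f 46 48 44
f 47 41 49
f 47 49 48
f 48 49 50
f 48 50 44
f 49 41 51
f 49 51 50
f 50 51 52
f 50 52 44
f 51 41 53
f 51 53 52
f 52 53 54
f 52 54 44
f 53 41 55
f 53 55 54
f 54 55 56
f 54 56 44
f 55 41 57
f 55 57 56
f 56 57 58
f 56 58 44
f 57 41 59
f 57 59 58
f 58 59 60
f 58 60 44
f 59 41 61
f 59 61 60
f 60 61 62
f 60 62 44
f 61 41 63
f 61 63 62
f 62 63 64
f 62 64 44
f 63 41 65
f 63 65 64
f 64 65 66
f 64 66 44
f 65 41 42
f 65 42 66
f 66 42 43
f 66 43 44
f 67 78 72
f 67 72 68
f 67 68 74
f 67 74 77
f 67 77 78
f 68 72 76
f 72 78 71
f 78 77 69
f 77 74 73
f 74 68 75
f 70 76 71
f 70 71 69
f 70 69 73
f 70 73 75
f 70 75 76
f 71 76 72
f 69 71 78
f 73 69 77
f 75 73 74
f 76 75 68



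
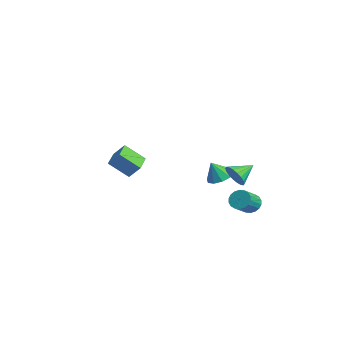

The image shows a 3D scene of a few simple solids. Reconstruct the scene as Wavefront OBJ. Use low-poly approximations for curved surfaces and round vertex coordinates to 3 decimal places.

v 2.392 -2.802 -0.598
v 2.088 -3.769 0.277
v 2.738 -2.314 0.061
v 2.434 -3.282 0.937
v 3.526 -3.338 -0.797
v 3.222 -4.306 0.079
v 3.872 -2.851 -0.137
v 3.568 -3.818 0.738
v -3.018 3.23 -3.663
v -2.198 3.079 -3.76
v -3.002 2.67 -2.637
v -2.249 3.532 -3.511
v -2.594 3.87 -3.321
v -3.101 3.963 -3.261
v -3.577 3.777 -3.355
v -3.839 3.382 -3.567
v -3.788 2.929 -3.815
v -3.443 2.591 -4.006
v -2.936 2.498 -4.065
v -2.46 2.684 -3.971
v -0.19 3.142 -2.665
v 0.196 2.917 -2.051
v -0.47 4.218 -2.095
v 0.432 3.075 -2.234
v 0.545 3.247 -2.502
v 0.512 3.398 -2.803
v 0.34 3.498 -3.077
v 0.063 3.527 -3.269
v -0.264 3.481 -3.341
v -0.576 3.367 -3.28
v -0.812 3.208 -3.097
v -0.925 3.037 -2.828
v -0.892 2.886 -2.527
v -0.72 2.786 -2.253
v -0.443 2.756 -2.061
v -0.116 2.803 -1.989
v 2.297 3.215 -3.7
v 2.6 3.689 -3.418
v 3.247 2.92 -2.818
v 2.943 2.445 -3.1
v 2.384 3.642 -3.245
v 3.031 2.873 -2.646
v 2.151 3.51 -3.163
v 2.797 2.741 -2.564
v 1.946 3.32 -3.187
v 2.593 2.551 -2.587
v 1.811 3.109 -3.312
v 2.458 2.339 -2.713
v 1.773 2.918 -3.514
v 2.419 2.149 -2.915
v 1.837 2.787 -3.753
v 2.484 2.018 -3.154
v 1.993 2.74 -3.982
v 2.64 1.971 -3.382
v 2.209 2.787 -4.154
v 2.856 2.018 -3.555
v 2.443 2.919 -4.236
v 3.089 2.15 -3.637
v 2.647 3.109 -4.213
v 3.294 2.34 -3.613
v 2.782 3.321 -4.087
v 3.429 2.551 -3.488
v 2.821 3.511 -3.885
v 3.467 2.742 -3.286
v 2.756 3.642 -3.646
v 3.403 2.873 -3.047
f 2 4 1
f 5 2 1
f 1 4 3
f 3 5 1
f 2 8 4
f 6 2 5
f 6 8 2
f 4 8 3
f 7 5 3
f 3 8 7
f 7 6 5
f 8 6 7
f 10 9 12
f 10 12 11
f 12 9 13
f 12 13 11
f 13 9 14
f 13 14 11
f 14 9 15
f 14 15 11
f 15 9 16
f 15 16 11
f 16 9 17
f 16 17 11
f 17 9 18
f 17 18 11
f 18 9 19
f 18 19 11
f 19 9 20
f 19 20 11
f 20 9 10
f 20 10 11
f 22 21 24
f 22 24 23
f 24 21 25
f 24 25 23
f 25 21 26
f 25 26 23
f 26 21 27
f 26 27 23
f 27 21 28
f 27 28 23
f 28 21 29
f 28 29 23
f 29 21 30
f 29 30 23
f 30 21 31
f 30 31 23
f 31 21 32
f 31 32 23
f 32 21 33
f 32 33 23
f 33 21 34
f 33 34 23
f 34 21 35
f 34 35 23
f 35 21 36
f 35 36 23
f 36 21 22
f 36 22 23
f 38 37 41
f 38 41 39
f 39 41 42
f 39 42 40
f 41 37 43
f 41 43 42
f 42 43 44
f 42 44 40
f 43 37 45
f 43 45 44
f 44 45 46
f 44 46 40
f 45 37 47
f 45 47 46
f 46 47 48
f 46 48 40
f 47 37 49
f 47 49 48
f 48 49 50
f 48 50 40
f 49 37 51
f 49 51 50
f 50 51 52
f 50 52 40
f 51 37 53
f 51 53 52
f 52 53 54
f 52 54 40
f 53 37 55
f 53 55 54
f 54 55 56
f 54 56 40
f 55 37 57
f 55 57 56
f 56 57 58
f 56 58 40
f 57 37 59
f 57 59 58
f 58 59 60
f 58 60 40
f 59 37 61
f 59 61 60
f 60 61 62
f 60 62 40
f 61 37 63
f 61 63 62
f 62 63 64
f 62 64 40
f 63 37 65
f 63 65 64
f 64 65 66
f 64 66 40
f 65 37 38
f 65 38 66
f 66 38 39
f 66 39 40



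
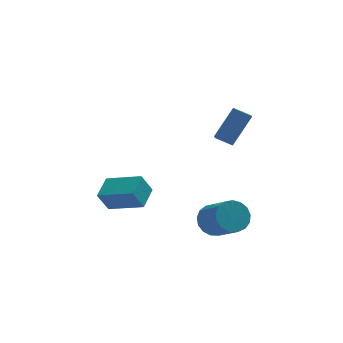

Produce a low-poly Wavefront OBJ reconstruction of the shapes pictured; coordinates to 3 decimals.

v -4.652 2.168 -3.329
v -5.248 2.042 -2.159
v -3.998 3.388 -2.864
v -4.594 3.261 -1.693
v -2.986 0.999 -2.607
v -3.582 0.872 -1.436
v -2.332 2.218 -2.141
v -2.928 2.092 -0.971
v 0.281 -1.071 -2.617
v 1.217 -0.806 -2.804
v 1.874 -2.284 -1.61
v 0.939 -2.549 -1.423
v 1.1 -0.55 -2.423
v 1.758 -2.027 -1.229
v 0.796 -0.413 -2.086
v 1.453 -1.89 -0.892
v 0.374 -0.427 -1.871
v 1.031 -1.904 -0.677
v -0.069 -0.589 -1.827
v 0.588 -2.066 -0.633
v -0.432 -0.861 -1.964
v 0.225 -2.338 -0.77
v -0.632 -1.181 -2.25
v 0.026 -2.658 -1.056
v -0.622 -1.476 -2.621
v 0.035 -2.953 -1.427
v -0.405 -1.679 -2.99
v 0.252 -3.156 -1.796
v -0.032 -1.742 -3.275
v 0.626 -3.219 -2.08
v 0.414 -1.652 -3.408
v 1.071 -3.129 -2.214
v 0.829 -1.429 -3.36
v 1.486 -2.906 -2.166
v 1.119 -1.123 -3.142
v 1.776 -2.601 -1.948
v 1.227 -0.563 2.602
v 1.118 -1.337 2.961
v 0.398 -0.243 3.038
v 0.289 -1.017 3.398
v 2.311 0.037 4.222
v 2.202 -0.737 4.582
v 1.482 0.357 4.659
v 1.373 -0.417 5.018
f 2 4 1
f 5 2 1
f 1 4 3
f 3 5 1
f 2 8 4
f 6 2 5
f 6 8 2
f 4 8 3
f 7 5 3
f 3 8 7
f 7 6 5
f 8 6 7
f 10 9 13
f 10 13 11
f 11 13 14
f 11 14 12
f 13 9 15
f 13 15 14
f 14 15 16
f 14 16 12
f 15 9 17
f 15 17 16
f 16 17 18
f 16 18 12
f 17 9 19
f 17 19 18
f 18 19 20
f 18 20 12
f 19 9 21
f 19 21 20
f 20 21 22
f 20 22 12
f 21 9 23
f 21 23 22
f 22 23 24
f 22 24 12
f 23 9 25
f 23 25 24
f 24 25 26
f 24 26 12
f 25 9 27
f 25 27 26
f 26 27 28
f 26 28 12
f 27 9 29
f 27 29 28
f 28 29 30
f 28 30 12
f 29 9 31
f 29 31 30
f 30 31 32
f 30 32 12
f 31 9 33
f 31 33 32
f 32 33 34
f 32 34 12
f 33 9 35
f 33 35 34
f 34 35 36
f 34 36 12
f 35 9 10
f 35 10 36
f 36 10 11
f 36 11 12
f 38 40 37
f 41 38 37
f 37 40 39
f 39 41 37
f 38 44 40
f 42 38 41
f 42 44 38
f 40 44 39
f 43 41 39
f 39 44 43
f 43 42 41
f 44 42 43



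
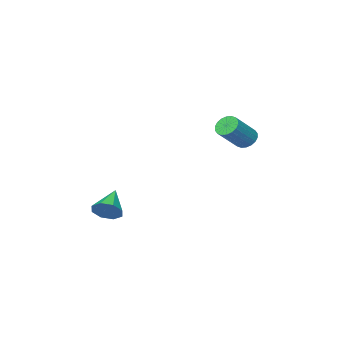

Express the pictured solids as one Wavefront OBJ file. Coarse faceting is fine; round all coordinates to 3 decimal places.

v 3.968 -0.378 -4.354
v 4.425 -0.297 -3.678
v 2.792 -1.162 -3.466
v 4.036 0.188 -3.764
v 3.608 0.342 -4.196
v 3.39 0.074 -4.72
v 3.511 -0.458 -5.03
v 3.9 -0.943 -4.944
v 4.328 -1.097 -4.513
v 4.546 -0.829 -3.988
v -3.192 1.729 -0.57
v -2.841 2.119 -1.003
v -1.457 2.181 0.178
v -1.808 1.791 0.61
v -2.992 2.322 -0.836
v -1.608 2.384 0.344
v -3.182 2.407 -0.617
v -1.799 2.47 0.563
v -3.375 2.358 -0.389
v -1.991 2.421 0.791
v -3.531 2.184 -0.197
v -2.147 2.247 0.984
v -3.62 1.92 -0.078
v -2.236 1.983 1.102
v -3.625 1.619 -0.057
v -2.241 1.681 1.123
v -3.543 1.339 -0.138
v -2.159 1.401 1.043
v -3.392 1.136 -0.304
v -2.008 1.198 0.876
v -3.201 1.05 -0.523
v -1.818 1.113 0.657
v -3.009 1.099 -0.751
v -1.625 1.162 0.429
v -2.853 1.273 -0.944
v -1.469 1.336 0.237
v -2.764 1.537 -1.062
v -1.38 1.6 0.118
v -2.759 1.839 -1.083
v -1.375 1.901 0.097
f 2 1 4
f 2 4 3
f 4 1 5
f 4 5 3
f 5 1 6
f 5 6 3
f 6 1 7
f 6 7 3
f 7 1 8
f 7 8 3
f 8 1 9
f 8 9 3
f 9 1 10
f 9 10 3
f 10 1 2
f 10 2 3
f 12 11 15
f 12 15 13
f 13 15 16
f 13 16 14
f 15 11 17
f 15 17 16
f 16 17 18
f 16 18 14
f 17 11 19
f 17 19 18
f 18 19 20
f 18 20 14
f 19 11 21
f 19 21 20
f 20 21 22
f 20 22 14
f 21 11 23
f 21 23 22
f 22 23 24
f 22 24 14
f 23 11 25
f 23 25 24
f 24 25 26
f 24 26 14
f 25 11 27
f 25 27 26
f 26 27 28
f 26 28 14
f 27 11 29
f 27 29 28
f 28 29 30
f 28 30 14
f 29 11 31
f 29 31 30
f 30 31 32
f 30 32 14
f 31 11 33
f 31 33 32
f 32 33 34
f 32 34 14
f 33 11 35
f 33 35 34
f 34 35 36
f 34 36 14
f 35 11 37
f 35 37 36
f 36 37 38
f 36 38 14
f 37 11 39
f 37 39 38
f 38 39 40
f 38 40 14
f 39 11 12
f 39 12 40
f 40 12 13
f 40 13 14



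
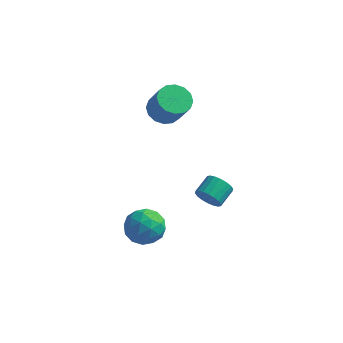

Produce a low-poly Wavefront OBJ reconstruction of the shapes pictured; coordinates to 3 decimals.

v -0.41 2.84 1.849
v 0.157 3.663 1.839
v 0.997 3.104 3.341
v 0.43 2.28 3.351
v -0.259 3.791 2.118
v 0.58 3.231 3.621
v -0.716 3.663 2.326
v 0.123 3.104 3.829
v -1.091 3.315 2.406
v -0.251 2.756 3.909
v -1.283 2.84 2.336
v -0.443 2.28 3.839
v -1.241 2.364 2.136
v -0.402 1.805 3.639
v -0.977 2.016 1.859
v -0.137 1.457 3.361
v -0.56 1.889 1.579
v 0.279 1.329 3.082
v -0.103 2.016 1.371
v 0.736 1.457 2.874
v 0.271 2.364 1.291
v 1.111 1.805 2.794
v 0.463 2.84 1.361
v 1.303 2.28 2.864
v 0.422 3.315 1.561
v 1.261 2.756 3.064
v 2.673 1.306 -3.45
v 3.16 0.941 -2.9
v 3.433 2.029 -2.42
v 2.947 2.394 -2.97
v 3.387 1.007 -3.179
v 3.66 2.094 -2.698
v 3.472 1.132 -3.51
v 3.746 2.22 -3.03
v 3.4 1.292 -3.83
v 3.673 2.379 -3.35
v 3.183 1.454 -4.075
v 3.457 2.542 -3.595
v 2.866 1.587 -4.196
v 3.139 2.675 -3.716
v 2.51 1.665 -4.169
v 2.783 2.753 -3.689
v 2.187 1.671 -4
v 2.46 2.759 -3.52
v 1.96 1.606 -3.722
v 2.233 2.693 -3.241
v 1.874 1.48 -3.39
v 2.148 2.568 -2.91
v 1.947 1.321 -3.07
v 2.22 2.408 -2.59
v 2.163 1.158 -2.825
v 2.437 2.246 -2.345
v 2.481 1.025 -2.704
v 2.754 2.113 -2.224
v 2.837 0.947 -2.731
v 3.11 2.035 -2.251
v -0.191 -1.8 -2.778
v 0.77 -1.186 -3.074
v 0.05 -2.914 -4.306
v 1.011 -2.3 -4.602
v 1.023 -2.986 -3.645
v 0.874 -2.299 -2.701
v -0.054 -1.801 -4.679
v -0.203 -1.114 -3.735
v 0.854 -1.187 -4.249
v 1.519 -1.919 -3.61
v -0.699 -2.181 -3.77
v -0.034 -2.913 -3.131
v 0.268 -1.396 -2.792
v 0.552 -2.704 -4.588
v 0.559 -3.108 -4.026
v 1.123 -2.747 -4.2
v 0.329 -2.049 -2.573
v 0.894 -1.688 -2.747
v 1.043 -2.747 -3.083
v -0.074 -2.412 -4.633
v 0.491 -2.051 -4.807
v -0.303 -1.353 -3.18
v 0.261 -0.992 -3.354
v -0.223 -1.353 -4.297
v 0.882 -1.035 -3.656
v 1.024 -1.689 -4.554
v 0.399 -1.397 -4.6
v 0.311 -0.992 -4.045
v 1.273 -1.466 -3.281
v 1.415 -2.12 -4.179
v 1.422 -2.524 -3.617
v 1.335 -2.119 -3.062
v 1.323 -1.466 -3.971
v -0.595 -1.98 -3.201
v -0.453 -2.634 -4.099
v -0.515 -1.981 -4.318
v -0.602 -1.576 -3.763
v -0.204 -2.411 -2.826
v -0.062 -3.065 -3.724
v 0.509 -3.108 -3.335
v 0.421 -2.703 -2.78
v -0.503 -2.634 -3.409
f 2 1 5
f 2 5 3
f 3 5 6
f 3 6 4
f 5 1 7
f 5 7 6
f 6 7 8
f 6 8 4
f 7 1 9
f 7 9 8
f 8 9 10
f 8 10 4
f 9 1 11
f 9 11 10
f 10 11 12
f 10 12 4
f 11 1 13
f 11 13 12
f 12 13 14
f 12 14 4
f 13 1 15
f 13 15 14
f 14 15 16
f 14 16 4
f 15 1 17
f 15 17 16
f 16 17 18
f 16 18 4
f 17 1 19
f 17 19 18
f 18 19 20
f 18 20 4
f 19 1 21
f 19 21 20
f 20 21 22
f 20 22 4
f 21 1 23
f 21 23 22
f 22 23 24
f 22 24 4
f 23 1 25
f 23 25 24
f 24 25 26
f 24 26 4
f 25 1 2
f 25 2 26
f 26 2 3
f 26 3 4
f 28 27 31
f 28 31 29
f 29 31 32
f 29 32 30
f 31 27 33
f 31 33 32
f 32 33 34
f 32 34 30
f 33 27 35
f 33 35 34
f 34 35 36
f 34 36 30
f 35 27 37
f 35 37 36
f 36 37 38
f 36 38 30
f 37 27 39
f 37 39 38
f 38 39 40
f 38 40 30
f 39 27 41
f 39 41 40
f 40 41 42
f 40 42 30
f 41 27 43
f 41 43 42
f 42 43 44
f 42 44 30
f 43 27 45
f 43 45 44
f 44 45 46
f 44 46 30
f 45 27 47
f 45 47 46
f 46 47 48
f 46 48 30
f 47 27 49
f 47 49 48
f 48 49 50
f 48 50 30
f 49 27 51
f 49 51 50
f 50 51 52
f 50 52 30
f 51 27 53
f 51 53 52
f 52 53 54
f 52 54 30
f 53 27 55
f 53 55 54
f 54 55 56
f 54 56 30
f 55 27 28
f 55 28 56
f 56 28 29
f 56 29 30
f 57 94 73
f 94 68 97
f 73 97 62
f 94 97 73
f 57 73 69
f 73 62 74
f 69 74 58
f 73 74 69
f 57 69 78
f 69 58 79
f 78 79 64
f 69 79 78
f 57 78 90
f 78 64 93
f 90 93 67
f 78 93 90
f 57 90 94
f 90 67 98
f 94 98 68
f 90 98 94
f 58 74 85
f 74 62 88
f 85 88 66
f 74 88 85
f 62 97 75
f 97 68 96
f 75 96 61
f 97 96 75
f 68 98 95
f 98 67 91
f 95 91 59
f 98 91 95
f 67 93 92
f 93 64 80
f 92 80 63
f 93 80 92
f 64 79 84
f 79 58 81
f 84 81 65
f 79 81 84
f 60 86 72
f 86 66 87
f 72 87 61
f 86 87 72
f 60 72 70
f 72 61 71
f 70 71 59
f 72 71 70
f 60 70 77
f 70 59 76
f 77 76 63
f 70 76 77
f 60 77 82
f 77 63 83
f 82 83 65
f 77 83 82
f 60 82 86
f 82 65 89
f 86 89 66
f 82 89 86
f 61 87 75
f 87 66 88
f 75 88 62
f 87 88 75
f 59 71 95
f 71 61 96
f 95 96 68
f 71 96 95
f 63 76 92
f 76 59 91
f 92 91 67
f 76 91 92
f 65 83 84
f 83 63 80
f 84 80 64
f 83 80 84
f 66 89 85
f 89 65 81
f 85 81 58
f 89 81 85



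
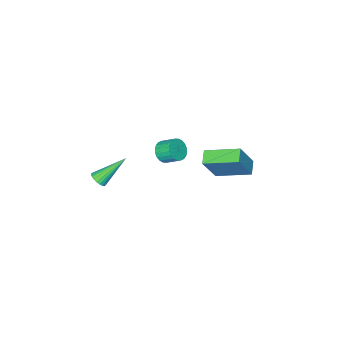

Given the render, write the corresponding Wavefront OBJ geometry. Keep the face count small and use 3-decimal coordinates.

v -1.908 -4.269 -1.636
v -1.37 -4.408 -1.162
v -1.674 -3.57 -0.571
v -2.212 -3.431 -1.044
v -1.24 -4.232 -1.344
v -1.544 -3.394 -0.753
v -1.211 -4.062 -1.571
v -1.515 -3.224 -0.979
v -1.288 -3.924 -1.807
v -1.592 -3.085 -1.216
v -1.46 -3.837 -2.018
v -1.764 -2.999 -1.426
v -1.7 -3.817 -2.17
v -2.004 -2.979 -1.578
v -1.972 -3.866 -2.241
v -2.276 -3.027 -1.649
v -2.233 -3.975 -2.219
v -2.537 -3.137 -1.628
v -2.446 -4.13 -2.109
v -2.75 -3.292 -1.518
v -2.576 -4.306 -1.927
v -2.88 -3.468 -1.336
v -2.605 -4.476 -1.701
v -2.909 -3.638 -1.109
v -2.528 -4.615 -1.464
v -2.832 -3.776 -0.873
v -2.356 -4.701 -1.254
v -2.66 -3.863 -0.662
v -2.116 -4.721 -1.102
v -2.42 -3.883 -0.51
v -1.844 -4.673 -1.031
v -2.148 -3.834 -0.439
v -1.583 -4.563 -1.052
v -1.887 -3.725 -0.461
v -1.093 3.543 3.408
v -0.137 3.558 5.038
v -0.495 4.066 3.053
v 0.461 4.08 4.683
v -0.061 1.96 2.817
v 0.895 1.974 4.447
v 0.537 2.482 2.462
v 1.493 2.497 4.092
v 4.006 -2.79 0.645
v 4.293 -2.355 0.739
v 2.614 -2.17 2.015
v 4.162 -2.289 0.575
v 4.003 -2.309 0.424
v 3.845 -2.412 0.31
v 3.715 -2.581 0.254
v 3.635 -2.787 0.266
v 3.62 -2.992 0.344
v 3.671 -3.163 0.473
v 3.78 -3.27 0.632
v 3.928 -3.293 0.793
v 4.09 -3.23 0.929
v 4.237 -3.091 1.016
v 4.345 -2.899 1.038
v 4.393 -2.689 0.992
v 4.375 -2.497 0.887
f 2 1 5
f 2 5 3
f 3 5 6
f 3 6 4
f 5 1 7
f 5 7 6
f 6 7 8
f 6 8 4
f 7 1 9
f 7 9 8
f 8 9 10
f 8 10 4
f 9 1 11
f 9 11 10
f 10 11 12
f 10 12 4
f 11 1 13
f 11 13 12
f 12 13 14
f 12 14 4
f 13 1 15
f 13 15 14
f 14 15 16
f 14 16 4
f 15 1 17
f 15 17 16
f 16 17 18
f 16 18 4
f 17 1 19
f 17 19 18
f 18 19 20
f 18 20 4
f 19 1 21
f 19 21 20
f 20 21 22
f 20 22 4
f 21 1 23
f 21 23 22
f 22 23 24
f 22 24 4
f 23 1 25
f 23 25 24
f 24 25 26
f 24 26 4
f 25 1 27
f 25 27 26
f 26 27 28
f 26 28 4
f 27 1 29
f 27 29 28
f 28 29 30
f 28 30 4
f 29 1 31
f 29 31 30
f 30 31 32
f 30 32 4
f 31 1 33
f 31 33 32
f 32 33 34
f 32 34 4
f 33 1 2
f 33 2 34
f 34 2 3
f 34 3 4
f 36 38 35
f 39 36 35
f 35 38 37
f 37 39 35
f 36 42 38
f 40 36 39
f 40 42 36
f 38 42 37
f 41 39 37
f 37 42 41
f 41 40 39
f 42 40 41
f 44 43 46
f 44 46 45
f 46 43 47
f 46 47 45
f 47 43 48
f 47 48 45
f 48 43 49
f 48 49 45
f 49 43 50
f 49 50 45
f 50 43 51
f 50 51 45
f 51 43 52
f 51 52 45
f 52 43 53
f 52 53 45
f 53 43 54
f 53 54 45
f 54 43 55
f 54 55 45
f 55 43 56
f 55 56 45
f 56 43 57
f 56 57 45
f 57 43 58
f 57 58 45
f 58 43 59
f 58 59 45
f 59 43 44
f 59 44 45



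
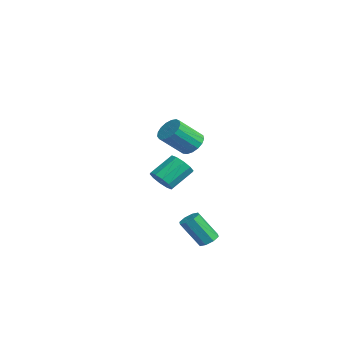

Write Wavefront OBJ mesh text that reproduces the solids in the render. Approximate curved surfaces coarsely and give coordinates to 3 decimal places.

v 3.211 -2.371 3.128
v 3.713 -2.861 2.533
v 3.872 -4.379 3.917
v 3.369 -3.889 4.512
v 4.012 -2.626 2.756
v 4.171 -4.144 4.14
v 4.128 -2.333 3.064
v 4.286 -3.851 4.448
v 4.033 -2.049 3.387
v 4.192 -3.567 4.771
v 3.75 -1.839 3.65
v 3.908 -3.357 5.034
v 3.343 -1.75 3.794
v 3.502 -3.268 5.178
v 2.906 -1.804 3.785
v 3.065 -3.322 5.169
v 2.539 -1.988 3.626
v 2.698 -3.505 5.01
v 2.325 -2.259 3.353
v 2.484 -3.777 4.736
v 2.315 -2.556 3.028
v 2.474 -4.074 4.412
v 2.51 -2.811 2.726
v 2.669 -4.329 4.11
v 2.865 -2.965 2.516
v 3.024 -4.483 3.9
v 3.299 -2.983 2.447
v 3.458 -4.501 3.831
v 3.732 -1.492 -4.678
v 4.121 -1.025 -4.292
v 3.697 -2.14 -2.516
v 3.308 -2.608 -2.902
v 3.59 -0.88 -4.327
v 3.166 -1.995 -2.551
v 3.143 -1.093 -4.568
v 2.719 -2.209 -2.792
v 3.041 -1.54 -4.873
v 2.617 -2.656 -3.097
v 3.343 -1.96 -5.064
v 2.919 -3.075 -3.288
v 3.874 -2.105 -5.029
v 3.45 -3.22 -3.253
v 4.321 -1.891 -4.788
v 3.897 -3.007 -3.012
v 4.423 -1.444 -4.483
v 3.999 -2.56 -2.707
v -3.677 -2.146 -2.336
v -2.84 -2.314 -1.855
v -3.225 -0.783 -0.644
v -4.063 -0.614 -1.124
v -2.722 -1.928 -2.307
v -3.108 -0.397 -1.096
v -2.969 -1.625 -2.769
v -3.355 -0.093 -1.558
v -3.487 -1.52 -3.066
v -3.872 0.011 -1.855
v -4.077 -1.655 -3.084
v -4.463 -0.123 -1.872
v -4.515 -1.977 -2.816
v -4.9 -0.446 -1.605
v -4.632 -2.363 -2.364
v -5.018 -0.832 -1.153
v -4.385 -2.667 -1.902
v -4.771 -1.135 -0.691
v -3.868 -2.771 -1.605
v -4.253 -1.24 -0.394
v -3.277 -2.637 -1.588
v -3.663 -1.105 -0.376
f 2 1 5
f 2 5 3
f 3 5 6
f 3 6 4
f 5 1 7
f 5 7 6
f 6 7 8
f 6 8 4
f 7 1 9
f 7 9 8
f 8 9 10
f 8 10 4
f 9 1 11
f 9 11 10
f 10 11 12
f 10 12 4
f 11 1 13
f 11 13 12
f 12 13 14
f 12 14 4
f 13 1 15
f 13 15 14
f 14 15 16
f 14 16 4
f 15 1 17
f 15 17 16
f 16 17 18
f 16 18 4
f 17 1 19
f 17 19 18
f 18 19 20
f 18 20 4
f 19 1 21
f 19 21 20
f 20 21 22
f 20 22 4
f 21 1 23
f 21 23 22
f 22 23 24
f 22 24 4
f 23 1 25
f 23 25 24
f 24 25 26
f 24 26 4
f 25 1 27
f 25 27 26
f 26 27 28
f 26 28 4
f 27 1 2
f 27 2 28
f 28 2 3
f 28 3 4
f 30 29 33
f 30 33 31
f 31 33 34
f 31 34 32
f 33 29 35
f 33 35 34
f 34 35 36
f 34 36 32
f 35 29 37
f 35 37 36
f 36 37 38
f 36 38 32
f 37 29 39
f 37 39 38
f 38 39 40
f 38 40 32
f 39 29 41
f 39 41 40
f 40 41 42
f 40 42 32
f 41 29 43
f 41 43 42
f 42 43 44
f 42 44 32
f 43 29 45
f 43 45 44
f 44 45 46
f 44 46 32
f 45 29 30
f 45 30 46
f 46 30 31
f 46 31 32
f 48 47 51
f 48 51 49
f 49 51 52
f 49 52 50
f 51 47 53
f 51 53 52
f 52 53 54
f 52 54 50
f 53 47 55
f 53 55 54
f 54 55 56
f 54 56 50
f 55 47 57
f 55 57 56
f 56 57 58
f 56 58 50
f 57 47 59
f 57 59 58
f 58 59 60
f 58 60 50
f 59 47 61
f 59 61 60
f 60 61 62
f 60 62 50
f 61 47 63
f 61 63 62
f 62 63 64
f 62 64 50
f 63 47 65
f 63 65 64
f 64 65 66
f 64 66 50
f 65 47 67
f 65 67 66
f 66 67 68
f 66 68 50
f 67 47 48
f 67 48 68
f 68 48 49
f 68 49 50

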